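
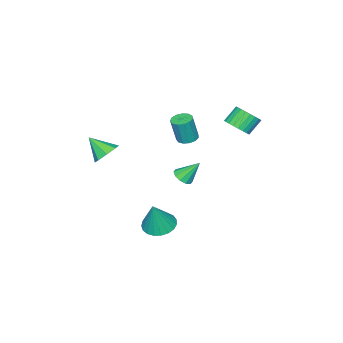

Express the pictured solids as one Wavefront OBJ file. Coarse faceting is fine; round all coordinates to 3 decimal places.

v 1.966 -2.647 0.737
v 2.788 -2.532 0.724
v 2.134 -3.733 1.683
v 2.502 -2.185 1.172
v 1.901 -2.109 1.366
v 1.339 -2.348 1.191
v 1.144 -2.762 0.75
v 1.431 -3.108 0.302
v 2.031 -3.185 0.108
v 2.594 -2.946 0.283
v 0.639 -0.204 -4.49
v 1.492 0.122 -4.819
v 1.301 -0.116 -2.69
v 1.288 0.465 -4.761
v 0.972 0.692 -4.656
v 0.598 0.764 -4.523
v 0.232 0.669 -4.383
v -0.064 0.423 -4.263
v -0.239 0.069 -4.181
v -0.261 -0.333 -4.153
v -0.128 -0.713 -4.184
v 0.138 -1.004 -4.267
v 0.491 -1.157 -4.389
v 0.869 -1.146 -4.528
v 1.208 -0.971 -4.661
v 1.448 -0.664 -4.765
v 1.549 -0.278 -4.82
v -3.081 2.108 2.139
v -2.503 2.012 2.698
v -3.261 2.237 3.52
v -3.839 2.332 2.961
v -2.479 2.321 2.636
v -3.236 2.546 3.458
v -2.546 2.598 2.499
v -3.303 2.823 3.32
v -2.695 2.799 2.306
v -3.452 3.024 3.128
v -2.902 2.896 2.088
v -3.66 3.121 2.91
v -3.137 2.872 1.878
v -3.895 3.097 2.7
v -3.364 2.732 1.708
v -4.121 2.957 2.529
v -3.547 2.497 1.603
v -4.305 2.722 2.425
v -3.659 2.203 1.58
v -4.417 2.428 2.402
v -3.684 1.894 1.642
v -4.441 2.119 2.464
v -3.617 1.617 1.78
v -4.374 1.842 2.601
v -3.468 1.416 1.972
v -4.225 1.641 2.794
v -3.26 1.319 2.19
v -4.018 1.544 3.012
v -3.025 1.343 2.4
v -3.783 1.568 3.222
v -2.799 1.483 2.571
v -3.556 1.708 3.392
v -2.615 1.718 2.675
v -3.373 1.943 3.497
v 3.084 3.293 1.95
v 3.633 3.515 2.047
v 2.616 3.987 3.01
v 3.455 3.746 1.818
v 3.135 3.803 1.639
v 2.796 3.666 1.579
v 2.567 3.386 1.661
v 2.535 3.071 1.854
v 2.713 2.84 2.083
v 3.033 2.783 2.262
v 3.372 2.92 2.322
v 3.601 3.2 2.24
v -0.098 1.129 2.425
v 0.461 0.955 2.294
v 0.758 0.777 3.805
v 0.198 0.951 3.935
v 0.472 1.291 2.332
v 0.769 1.113 3.843
v 0.302 1.576 2.399
v 0.598 1.397 3.909
v 0.004 1.718 2.474
v 0.301 1.54 3.985
v -0.325 1.674 2.533
v -0.029 1.496 4.044
v -0.583 1.456 2.558
v -0.286 1.278 4.069
v -0.687 1.135 2.541
v -0.39 0.957 4.052
v -0.604 0.812 2.486
v -0.307 0.634 3.997
v -0.36 0.589 2.412
v -0.064 0.411 3.923
v -0.034 0.538 2.342
v 0.263 0.36 3.853
v 0.273 0.675 2.298
v 0.569 0.497 3.809
f 2 1 4
f 2 4 3
f 4 1 5
f 4 5 3
f 5 1 6
f 5 6 3
f 6 1 7
f 6 7 3
f 7 1 8
f 7 8 3
f 8 1 9
f 8 9 3
f 9 1 10
f 9 10 3
f 10 1 2
f 10 2 3
f 12 11 14
f 12 14 13
f 14 11 15
f 14 15 13
f 15 11 16
f 15 16 13
f 16 11 17
f 16 17 13
f 17 11 18
f 17 18 13
f 18 11 19
f 18 19 13
f 19 11 20
f 19 20 13
f 20 11 21
f 20 21 13
f 21 11 22
f 21 22 13
f 22 11 23
f 22 23 13
f 23 11 24
f 23 24 13
f 24 11 25
f 24 25 13
f 25 11 26
f 25 26 13
f 26 11 27
f 26 27 13
f 27 11 12
f 27 12 13
f 29 28 32
f 29 32 30
f 30 32 33
f 30 33 31
f 32 28 34
f 32 34 33
f 33 34 35
f 33 35 31
f 34 28 36
f 34 36 35
f 35 36 37
f 35 37 31
f 36 28 38
f 36 38 37
f 37 38 39
f 37 39 31
f 38 28 40
f 38 40 39
f 39 40 41
f 39 41 31
f 40 28 42
f 40 42 41
f 41 42 43
f 41 43 31
f 42 28 44
f 42 44 43
f 43 44 45
f 43 45 31
f 44 28 46
f 44 46 45
f 45 46 47
f 45 47 31
f 46 28 48
f 46 48 47
f 47 48 49
f 47 49 31
f 48 28 50
f 48 50 49
f 49 50 51
f 49 51 31
f 50 28 52
f 50 52 51
f 51 52 53
f 51 53 31
f 52 28 54
f 52 54 53
f 53 54 55
f 53 55 31
f 54 28 56
f 54 56 55
f 55 56 57
f 55 57 31
f 56 28 58
f 56 58 57
f 57 58 59
f 57 59 31
f 58 28 60
f 58 60 59
f 59 60 61
f 59 61 31
f 60 28 29
f 60 29 61
f 61 29 30
f 61 30 31
f 63 62 65
f 63 65 64
f 65 62 66
f 65 66 64
f 66 62 67
f 66 67 64
f 67 62 68
f 67 68 64
f 68 62 69
f 68 69 64
f 69 62 70
f 69 70 64
f 70 62 71
f 70 71 64
f 71 62 72
f 71 72 64
f 72 62 73
f 72 73 64
f 73 62 63
f 73 63 64
f 75 74 78
f 75 78 76
f 76 78 79
f 76 79 77
f 78 74 80
f 78 80 79
f 79 80 81
f 79 81 77
f 80 74 82
f 80 82 81
f 81 82 83
f 81 83 77
f 82 74 84
f 82 84 83
f 83 84 85
f 83 85 77
f 84 74 86
f 84 86 85
f 85 86 87
f 85 87 77
f 86 74 88
f 86 88 87
f 87 88 89
f 87 89 77
f 88 74 90
f 88 90 89
f 89 90 91
f 89 91 77
f 90 74 92
f 90 92 91
f 91 92 93
f 91 93 77
f 92 74 94
f 92 94 93
f 93 94 95
f 93 95 77
f 94 74 96
f 94 96 95
f 95 96 97
f 95 97 77
f 96 74 75
f 96 75 97
f 97 75 76
f 97 76 77



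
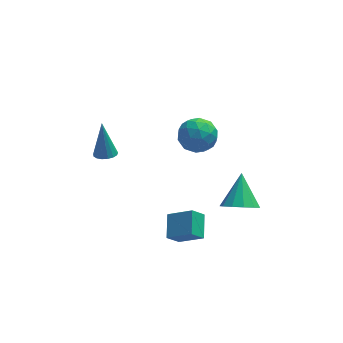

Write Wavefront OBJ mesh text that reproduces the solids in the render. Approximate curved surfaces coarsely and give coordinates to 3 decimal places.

v -0.266 -2.933 -4.192
v -0.087 -1.588 -3.551
v 0.42 -2.645 -4.988
v 0.599 -1.3 -4.348
v 1.001 -3.52 -3.312
v 1.18 -2.175 -2.672
v 1.687 -3.232 -4.109
v 1.866 -1.887 -3.468
v -3.268 -1.239 1.932
v -2.692 -1.514 2.056
v -3.372 -0.561 3.928
v -2.619 -1.226 1.962
v -2.694 -0.942 1.861
v -2.901 -0.725 1.777
v -3.192 -0.626 1.728
v -3.5 -0.668 1.726
v -3.756 -0.84 1.771
v -3.899 -1.104 1.853
v -3.898 -1.399 1.954
v -3.752 -1.657 2.049
v -3.496 -1.819 2.117
v -3.187 -1.848 2.143
v -2.897 -1.738 2.121
v 2.266 2.528 0.555
v 2.811 2.009 -0.351
v 0.949 1.151 0.551
v 1.494 0.632 -0.355
v 2.001 0.647 0.708
v 2.816 1.498 0.71
v 0.944 1.662 -0.51
v 1.759 2.513 -0.508
v 1.995 1.473 -1.009
v 2.648 0.846 -0.256
v 1.112 2.314 0.456
v 1.765 1.687 1.209
v 2.654 2.389 0.102
v 1.106 0.771 0.098
v 1.404 0.78 0.722
v 1.724 0.475 0.19
v 2.657 2.089 0.726
v 2.977 1.784 0.194
v 2.501 0.984 0.816
v 0.783 1.376 0.006
v 1.103 1.071 -0.526
v 2.036 2.685 0.01
v 2.356 2.38 -0.522
v 1.259 2.176 -0.616
v 2.495 1.769 -0.817
v 1.72 0.96 -0.819
v 1.397 1.565 -0.911
v 1.876 2.066 -0.909
v 2.879 1.401 -0.374
v 2.104 0.592 -0.376
v 2.403 0.601 0.248
v 2.881 1.101 0.25
v 2.399 1.086 -0.761
v 1.656 2.568 0.576
v 0.881 1.759 0.574
v 0.879 2.059 -0.05
v 1.357 2.559 -0.048
v 2.04 2.2 1.019
v 1.265 1.391 1.017
v 1.884 1.094 1.109
v 2.363 1.595 1.111
v 1.361 2.074 0.961
v 3.83 -1.569 -3.341
v 4.612 -1.119 -3.97
v 4.09 -0.031 -1.919
v 4.077 -0.864 -4.148
v 3.462 -0.832 -4.07
v 2.965 -1.035 -3.761
v 2.743 -1.407 -3.318
v 2.865 -1.83 -2.882
v 3.295 -2.171 -2.592
v 3.894 -2.32 -2.54
v 4.473 -2.231 -2.742
v 4.848 -1.932 -3.134
v 4.9 -1.517 -3.592
f 2 4 1
f 5 2 1
f 1 4 3
f 3 5 1
f 2 8 4
f 6 2 5
f 6 8 2
f 4 8 3
f 7 5 3
f 3 8 7
f 7 6 5
f 8 6 7
f 10 9 12
f 10 12 11
f 12 9 13
f 12 13 11
f 13 9 14
f 13 14 11
f 14 9 15
f 14 15 11
f 15 9 16
f 15 16 11
f 16 9 17
f 16 17 11
f 17 9 18
f 17 18 11
f 18 9 19
f 18 19 11
f 19 9 20
f 19 20 11
f 20 9 21
f 20 21 11
f 21 9 22
f 21 22 11
f 22 9 23
f 22 23 11
f 23 9 10
f 23 10 11
f 24 61 40
f 61 35 64
f 40 64 29
f 61 64 40
f 24 40 36
f 40 29 41
f 36 41 25
f 40 41 36
f 24 36 45
f 36 25 46
f 45 46 31
f 36 46 45
f 24 45 57
f 45 31 60
f 57 60 34
f 45 60 57
f 24 57 61
f 57 34 65
f 61 65 35
f 57 65 61
f 25 41 52
f 41 29 55
f 52 55 33
f 41 55 52
f 29 64 42
f 64 35 63
f 42 63 28
f 64 63 42
f 35 65 62
f 65 34 58
f 62 58 26
f 65 58 62
f 34 60 59
f 60 31 47
f 59 47 30
f 60 47 59
f 31 46 51
f 46 25 48
f 51 48 32
f 46 48 51
f 27 53 39
f 53 33 54
f 39 54 28
f 53 54 39
f 27 39 37
f 39 28 38
f 37 38 26
f 39 38 37
f 27 37 44
f 37 26 43
f 44 43 30
f 37 43 44
f 27 44 49
f 44 30 50
f 49 50 32
f 44 50 49
f 27 49 53
f 49 32 56
f 53 56 33
f 49 56 53
f 28 54 42
f 54 33 55
f 42 55 29
f 54 55 42
f 26 38 62
f 38 28 63
f 62 63 35
f 38 63 62
f 30 43 59
f 43 26 58
f 59 58 34
f 43 58 59
f 32 50 51
f 50 30 47
f 51 47 31
f 50 47 51
f 33 56 52
f 56 32 48
f 52 48 25
f 56 48 52
f 67 66 69
f 67 69 68
f 69 66 70
f 69 70 68
f 70 66 71
f 70 71 68
f 71 66 72
f 71 72 68
f 72 66 73
f 72 73 68
f 73 66 74
f 73 74 68
f 74 66 75
f 74 75 68
f 75 66 76
f 75 76 68
f 76 66 77
f 76 77 68
f 77 66 78
f 77 78 68
f 78 66 67
f 78 67 68



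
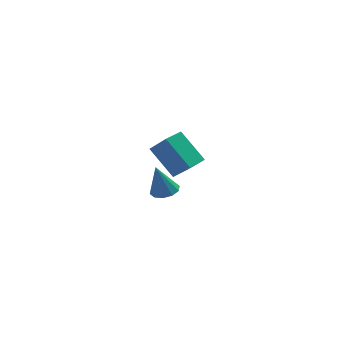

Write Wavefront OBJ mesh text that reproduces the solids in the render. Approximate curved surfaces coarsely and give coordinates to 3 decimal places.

v 1.096 3.677 1.4
v 1.758 3.066 2.322
v 1.665 4.347 1.436
v 2.327 3.736 2.358
v 2.033 2.944 0.242
v 2.695 2.333 1.164
v 2.602 3.614 0.278
v 3.264 3.003 1.2
v 1.811 -1.449 2.19
v 2.351 -1.34 2.337
v 1.489 -1.611 3.49
v 2.176 -1.034 2.332
v 1.862 -0.887 2.272
v 1.528 -0.954 2.181
v 1.303 -1.21 2.093
v 1.272 -1.557 2.042
v 1.447 -1.863 2.047
v 1.761 -2.01 2.107
v 2.095 -1.943 2.198
v 2.32 -1.687 2.286
f 2 4 1
f 5 2 1
f 1 4 3
f 3 5 1
f 2 8 4
f 6 2 5
f 6 8 2
f 4 8 3
f 7 5 3
f 3 8 7
f 7 6 5
f 8 6 7
f 10 9 12
f 10 12 11
f 12 9 13
f 12 13 11
f 13 9 14
f 13 14 11
f 14 9 15
f 14 15 11
f 15 9 16
f 15 16 11
f 16 9 17
f 16 17 11
f 17 9 18
f 17 18 11
f 18 9 19
f 18 19 11
f 19 9 20
f 19 20 11
f 20 9 10
f 20 10 11



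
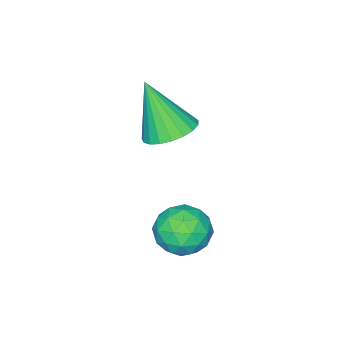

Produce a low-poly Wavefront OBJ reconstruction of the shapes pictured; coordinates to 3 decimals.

v 0.675 1.597 -0.941
v 1.081 1.411 -0.216
v -0.521 1.229 -0.364
v -0.115 1.043 0.361
v -0.183 1.853 0.107
v 0.556 2.081 -0.25
v 0.004 0.559 -0.33
v 0.743 0.787 -0.687
v 0.667 0.77 0.161
v 0.551 1.569 0.432
v 0.009 1.071 -1.012
v -0.107 1.87 -0.741
v 0.983 1.537 -0.629
v -0.423 1.103 0.049
v -0.463 1.58 -0.1
v -0.224 1.47 0.326
v 0.674 1.93 -0.649
v 0.913 1.821 -0.223
v 0.17 2.08 -0.033
v -0.353 0.819 -0.357
v -0.114 0.71 0.069
v 0.784 1.17 -0.906
v 1.023 1.06 -0.48
v 0.39 0.56 -0.547
v 0.979 1.05 0.019
v 0.275 0.834 0.358
v 0.345 0.55 -0.049
v 0.78 0.683 -0.258
v 0.91 1.52 0.178
v 0.207 1.303 0.517
v 0.167 1.78 0.367
v 0.601 1.913 0.158
v 0.667 1.143 0.399
v 0.353 1.337 -1.097
v -0.35 1.12 -0.758
v -0.041 0.727 -0.738
v 0.393 0.86 -0.947
v 0.285 1.806 -0.938
v -0.419 1.59 -0.599
v -0.22 1.957 -0.322
v 0.215 2.09 -0.531
v -0.107 1.497 -0.979
v -2.569 -1.605 0.431
v -1.776 -1.284 0.52
v -2.431 -2.435 2.189
v -1.977 -1.024 0.659
v -2.281 -0.863 0.758
v -2.635 -0.831 0.801
v -2.977 -0.933 0.78
v -3.249 -1.151 0.698
v -3.403 -1.447 0.57
v -3.413 -1.771 0.418
v -3.277 -2.066 0.268
v -3.018 -2.281 0.146
v -2.682 -2.379 0.074
v -2.326 -2.343 0.063
v -2.013 -2.18 0.115
v -1.795 -1.917 0.222
v -1.711 -1.6 0.366
f 1 38 17
f 38 12 41
f 17 41 6
f 38 41 17
f 1 17 13
f 17 6 18
f 13 18 2
f 17 18 13
f 1 13 22
f 13 2 23
f 22 23 8
f 13 23 22
f 1 22 34
f 22 8 37
f 34 37 11
f 22 37 34
f 1 34 38
f 34 11 42
f 38 42 12
f 34 42 38
f 2 18 29
f 18 6 32
f 29 32 10
f 18 32 29
f 6 41 19
f 41 12 40
f 19 40 5
f 41 40 19
f 12 42 39
f 42 11 35
f 39 35 3
f 42 35 39
f 11 37 36
f 37 8 24
f 36 24 7
f 37 24 36
f 8 23 28
f 23 2 25
f 28 25 9
f 23 25 28
f 4 30 16
f 30 10 31
f 16 31 5
f 30 31 16
f 4 16 14
f 16 5 15
f 14 15 3
f 16 15 14
f 4 14 21
f 14 3 20
f 21 20 7
f 14 20 21
f 4 21 26
f 21 7 27
f 26 27 9
f 21 27 26
f 4 26 30
f 26 9 33
f 30 33 10
f 26 33 30
f 5 31 19
f 31 10 32
f 19 32 6
f 31 32 19
f 3 15 39
f 15 5 40
f 39 40 12
f 15 40 39
f 7 20 36
f 20 3 35
f 36 35 11
f 20 35 36
f 9 27 28
f 27 7 24
f 28 24 8
f 27 24 28
f 10 33 29
f 33 9 25
f 29 25 2
f 33 25 29
f 44 43 46
f 44 46 45
f 46 43 47
f 46 47 45
f 47 43 48
f 47 48 45
f 48 43 49
f 48 49 45
f 49 43 50
f 49 50 45
f 50 43 51
f 50 51 45
f 51 43 52
f 51 52 45
f 52 43 53
f 52 53 45
f 53 43 54
f 53 54 45
f 54 43 55
f 54 55 45
f 55 43 56
f 55 56 45
f 56 43 57
f 56 57 45
f 57 43 58
f 57 58 45
f 58 43 59
f 58 59 45
f 59 43 44
f 59 44 45



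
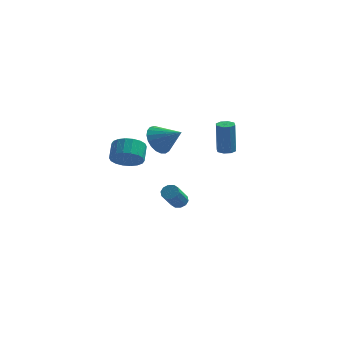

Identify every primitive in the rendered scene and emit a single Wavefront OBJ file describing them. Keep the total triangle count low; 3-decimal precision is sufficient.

v -2.02 -4.131 2.629
v -1.334 -4.5 3.173
v -1.374 -3.597 3.835
v -2.06 -3.229 3.291
v -1.117 -4.279 2.885
v -1.157 -3.376 3.547
v -1.079 -4.029 2.546
v -1.119 -3.126 3.208
v -1.228 -3.799 2.224
v -1.267 -2.897 2.886
v -1.533 -3.635 1.982
v -1.573 -2.733 2.643
v -1.935 -3.57 1.868
v -1.974 -2.667 2.529
v -2.353 -3.615 1.905
v -2.393 -2.712 2.566
v -2.706 -3.763 2.085
v -2.746 -2.86 2.747
v -2.923 -3.984 2.373
v -2.963 -3.081 3.035
v -2.961 -4.234 2.712
v -3.001 -3.331 3.374
v -2.813 -4.463 3.034
v -2.852 -3.561 3.696
v -2.507 -4.627 3.277
v -2.547 -3.725 3.938
v -2.106 -4.693 3.391
v -2.145 -3.79 4.052
v -1.687 -4.648 3.354
v -1.727 -3.745 4.015
v 2.423 3.055 0.301
v 2.765 2.599 0.318
v 2.698 2.629 2.397
v 2.357 3.085 2.379
v 2.987 2.974 0.32
v 2.92 3.004 2.399
v 2.879 3.397 0.31
v 2.813 3.427 2.389
v 2.504 3.619 0.295
v 2.437 3.649 2.374
v 2.082 3.511 0.283
v 2.015 3.541 2.362
v 1.86 3.136 0.281
v 1.793 3.166 2.36
v 1.967 2.713 0.291
v 1.901 2.743 2.37
v 2.343 2.491 0.306
v 2.276 2.521 2.385
v -0.052 1.451 -3.211
v 0.382 1.127 -3.354
v 0.005 0.084 -2.132
v -0.428 0.409 -1.989
v 0.493 1.358 -3.123
v 0.117 0.315 -1.901
v 0.397 1.625 -2.924
v 0.02 0.582 -1.702
v 0.129 1.826 -2.836
v -0.247 0.783 -1.614
v -0.208 1.883 -2.89
v -0.584 0.841 -1.669
v -0.485 1.776 -3.068
v -0.862 0.733 -1.846
v -0.597 1.545 -3.299
v -0.973 0.502 -2.077
v -0.5 1.278 -3.498
v -0.877 0.235 -2.276
v -0.233 1.077 -3.586
v -0.609 0.034 -2.364
v 0.104 1.019 -3.531
v -0.272 -0.023 -2.31
v -1.598 3.648 0.588
v -1.002 3.697 -0.311
v -0.202 3.212 1.492
v -0.971 4.117 -0.155
v -1.049 4.456 0.129
v -1.222 4.656 0.492
v -1.46 4.681 0.872
v -1.722 4.527 1.203
v -1.962 4.222 1.428
v -2.14 3.817 1.507
v -2.224 3.383 1.427
v -2.2 2.995 1.203
v -2.072 2.72 0.872
v -1.862 2.605 0.492
v -1.606 2.671 0.128
v -1.349 2.905 -0.155
v -1.135 3.269 -0.311
f 2 1 5
f 2 5 3
f 3 5 6
f 3 6 4
f 5 1 7
f 5 7 6
f 6 7 8
f 6 8 4
f 7 1 9
f 7 9 8
f 8 9 10
f 8 10 4
f 9 1 11
f 9 11 10
f 10 11 12
f 10 12 4
f 11 1 13
f 11 13 12
f 12 13 14
f 12 14 4
f 13 1 15
f 13 15 14
f 14 15 16
f 14 16 4
f 15 1 17
f 15 17 16
f 16 17 18
f 16 18 4
f 17 1 19
f 17 19 18
f 18 19 20
f 18 20 4
f 19 1 21
f 19 21 20
f 20 21 22
f 20 22 4
f 21 1 23
f 21 23 22
f 22 23 24
f 22 24 4
f 23 1 25
f 23 25 24
f 24 25 26
f 24 26 4
f 25 1 27
f 25 27 26
f 26 27 28
f 26 28 4
f 27 1 29
f 27 29 28
f 28 29 30
f 28 30 4
f 29 1 2
f 29 2 30
f 30 2 3
f 30 3 4
f 32 31 35
f 32 35 33
f 33 35 36
f 33 36 34
f 35 31 37
f 35 37 36
f 36 37 38
f 36 38 34
f 37 31 39
f 37 39 38
f 38 39 40
f 38 40 34
f 39 31 41
f 39 41 40
f 40 41 42
f 40 42 34
f 41 31 43
f 41 43 42
f 42 43 44
f 42 44 34
f 43 31 45
f 43 45 44
f 44 45 46
f 44 46 34
f 45 31 47
f 45 47 46
f 46 47 48
f 46 48 34
f 47 31 32
f 47 32 48
f 48 32 33
f 48 33 34
f 50 49 53
f 50 53 51
f 51 53 54
f 51 54 52
f 53 49 55
f 53 55 54
f 54 55 56
f 54 56 52
f 55 49 57
f 55 57 56
f 56 57 58
f 56 58 52
f 57 49 59
f 57 59 58
f 58 59 60
f 58 60 52
f 59 49 61
f 59 61 60
f 60 61 62
f 60 62 52
f 61 49 63
f 61 63 62
f 62 63 64
f 62 64 52
f 63 49 65
f 63 65 64
f 64 65 66
f 64 66 52
f 65 49 67
f 65 67 66
f 66 67 68
f 66 68 52
f 67 49 69
f 67 69 68
f 68 69 70
f 68 70 52
f 69 49 50
f 69 50 70
f 70 50 51
f 70 51 52
f 72 71 74
f 72 74 73
f 74 71 75
f 74 75 73
f 75 71 76
f 75 76 73
f 76 71 77
f 76 77 73
f 77 71 78
f 77 78 73
f 78 71 79
f 78 79 73
f 79 71 80
f 79 80 73
f 80 71 81
f 80 81 73
f 81 71 82
f 81 82 73
f 82 71 83
f 82 83 73
f 83 71 84
f 83 84 73
f 84 71 85
f 84 85 73
f 85 71 86
f 85 86 73
f 86 71 87
f 86 87 73
f 87 71 72
f 87 72 73



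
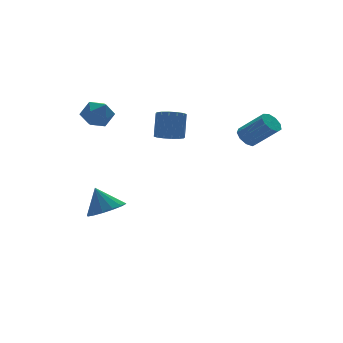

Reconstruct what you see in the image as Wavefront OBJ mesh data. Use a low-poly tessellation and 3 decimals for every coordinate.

v 0.612 1.301 0.758
v 1.142 0.892 0.769
v 1.518 1.409 1.912
v 0.988 1.819 1.902
v 1.252 1.176 0.604
v 1.628 1.694 1.747
v 1.19 1.494 0.481
v 1.567 2.012 1.624
v 0.973 1.761 0.431
v 1.35 2.278 1.575
v 0.66 1.904 0.47
v 1.037 2.421 1.613
v 0.334 1.886 0.586
v 0.71 2.403 1.729
v 0.082 1.711 0.748
v 0.458 2.228 1.891
v -0.028 1.426 0.913
v 0.348 1.944 2.056
v 0.033 1.108 1.036
v 0.41 1.626 2.179
v 0.25 0.842 1.085
v 0.627 1.359 2.229
v 0.563 0.699 1.047
v 0.94 1.216 2.19
v 0.89 0.717 0.931
v 1.266 1.234 2.074
v -2.153 1.842 -3.222
v -1.259 1.833 -3.008
v -2.427 2.378 -2.058
v -1.331 2.254 -3.218
v -1.623 2.565 -3.43
v -2.058 2.682 -3.586
v -2.518 2.574 -3.644
v -2.88 2.27 -3.589
v -3.048 1.851 -3.436
v -2.976 1.43 -3.225
v -2.683 1.12 -3.014
v -2.249 1.003 -2.858
v -1.789 1.111 -2.8
v -1.426 1.415 -2.854
v 1.959 -2.833 1.882
v 2.457 -2.714 1.653
v 3.118 -3.569 2.65
v 2.621 -3.687 2.878
v 2.374 -2.459 1.927
v 3.035 -3.314 2.924
v 2.097 -2.379 2.179
v 2.759 -3.233 3.176
v 1.756 -2.511 2.292
v 2.417 -3.366 3.289
v 1.51 -2.794 2.213
v 2.171 -3.648 3.21
v 1.474 -3.095 1.979
v 2.135 -3.949 2.976
v 1.665 -3.273 1.699
v 2.327 -4.128 2.696
v 1.994 -3.245 1.505
v 2.655 -4.1 2.501
v 2.307 -3.025 1.487
v 2.968 -3.879 2.483
v -3.034 1.675 2.093
v -2.292 1.727 2.323
v -3.288 0.933 3.077
v -2.546 0.985 3.307
v -3.012 1.607 3.349
v -2.854 2.066 2.741
v -2.726 0.594 2.659
v -2.568 1.053 2.051
v -2.102 1.059 2.673
v -2.279 1.685 3.1
v -3.301 0.975 2.3
v -3.478 1.601 2.727
f 2 1 5
f 2 5 3
f 3 5 6
f 3 6 4
f 5 1 7
f 5 7 6
f 6 7 8
f 6 8 4
f 7 1 9
f 7 9 8
f 8 9 10
f 8 10 4
f 9 1 11
f 9 11 10
f 10 11 12
f 10 12 4
f 11 1 13
f 11 13 12
f 12 13 14
f 12 14 4
f 13 1 15
f 13 15 14
f 14 15 16
f 14 16 4
f 15 1 17
f 15 17 16
f 16 17 18
f 16 18 4
f 17 1 19
f 17 19 18
f 18 19 20
f 18 20 4
f 19 1 21
f 19 21 20
f 20 21 22
f 20 22 4
f 21 1 23
f 21 23 22
f 22 23 24
f 22 24 4
f 23 1 25
f 23 25 24
f 24 25 26
f 24 26 4
f 25 1 2
f 25 2 26
f 26 2 3
f 26 3 4
f 28 27 30
f 28 30 29
f 30 27 31
f 30 31 29
f 31 27 32
f 31 32 29
f 32 27 33
f 32 33 29
f 33 27 34
f 33 34 29
f 34 27 35
f 34 35 29
f 35 27 36
f 35 36 29
f 36 27 37
f 36 37 29
f 37 27 38
f 37 38 29
f 38 27 39
f 38 39 29
f 39 27 40
f 39 40 29
f 40 27 28
f 40 28 29
f 42 41 45
f 42 45 43
f 43 45 46
f 43 46 44
f 45 41 47
f 45 47 46
f 46 47 48
f 46 48 44
f 47 41 49
f 47 49 48
f 48 49 50
f 48 50 44
f 49 41 51
f 49 51 50
f 50 51 52
f 50 52 44
f 51 41 53
f 51 53 52
f 52 53 54
f 52 54 44
f 53 41 55
f 53 55 54
f 54 55 56
f 54 56 44
f 55 41 57
f 55 57 56
f 56 57 58
f 56 58 44
f 57 41 59
f 57 59 58
f 58 59 60
f 58 60 44
f 59 41 42
f 59 42 60
f 60 42 43
f 60 43 44
f 61 72 66
f 61 66 62
f 61 62 68
f 61 68 71
f 61 71 72
f 62 66 70
f 66 72 65
f 72 71 63
f 71 68 67
f 68 62 69
f 64 70 65
f 64 65 63
f 64 63 67
f 64 67 69
f 64 69 70
f 65 70 66
f 63 65 72
f 67 63 71
f 69 67 68
f 70 69 62



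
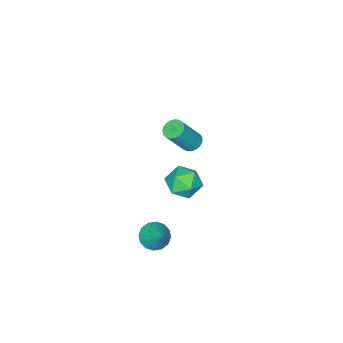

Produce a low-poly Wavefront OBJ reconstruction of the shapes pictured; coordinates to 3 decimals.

v 1.803 2.648 2.88
v 2.231 2.021 2.518
v 0.649 1.939 2.742
v 1.077 1.312 2.38
v 1.185 1.478 3.198
v 1.898 1.916 3.283
v 0.982 2.044 1.977
v 1.695 2.482 2.062
v 1.724 1.648 1.96
v 1.849 1.298 2.714
v 1.031 2.662 2.546
v 1.156 2.312 3.3
v -3.237 -1.599 -0.434
v -2.873 -1.254 -0.607
v -1.959 -1.517 0.802
v -2.323 -1.861 0.974
v -3.01 -1.124 -0.493
v -2.095 -1.386 0.915
v -3.186 -1.075 -0.37
v -2.271 -1.338 1.039
v -3.371 -1.117 -0.258
v -2.456 -1.38 1.151
v -3.533 -1.243 -0.176
v -2.618 -1.505 1.233
v -3.644 -1.43 -0.139
v -2.729 -1.692 1.27
v -3.684 -1.646 -0.153
v -2.769 -1.908 1.256
v -3.647 -1.854 -0.216
v -2.732 -2.116 1.193
v -3.54 -2.018 -0.316
v -2.625 -2.28 1.093
v -3.38 -2.109 -0.437
v -2.465 -2.372 0.972
v -3.195 -2.113 -0.557
v -2.28 -2.375 0.851
v -3.018 -2.027 -0.657
v -2.103 -2.289 0.752
v -2.879 -1.867 -0.717
v -1.964 -2.13 0.691
v -2.801 -1.661 -0.729
v -1.887 -1.924 0.679
v -2.8 -1.444 -0.69
v -1.885 -1.707 0.719
v 2.662 1.484 -0.449
v 3.293 1.244 -0.535
v 3.118 2.336 0.509
v 3.266 1.512 -0.761
v 3.078 1.773 -0.903
v 2.779 1.957 -0.924
v 2.448 2.014 -0.818
v 2.175 1.929 -0.613
v 2.032 1.725 -0.364
v 2.059 1.457 -0.138
v 2.247 1.196 0.005
v 2.546 1.012 0.026
v 2.877 0.955 -0.081
v 3.15 1.04 -0.286
f 1 12 6
f 1 6 2
f 1 2 8
f 1 8 11
f 1 11 12
f 2 6 10
f 6 12 5
f 12 11 3
f 11 8 7
f 8 2 9
f 4 10 5
f 4 5 3
f 4 3 7
f 4 7 9
f 4 9 10
f 5 10 6
f 3 5 12
f 7 3 11
f 9 7 8
f 10 9 2
f 14 13 17
f 14 17 15
f 15 17 18
f 15 18 16
f 17 13 19
f 17 19 18
f 18 19 20
f 18 20 16
f 19 13 21
f 19 21 20
f 20 21 22
f 20 22 16
f 21 13 23
f 21 23 22
f 22 23 24
f 22 24 16
f 23 13 25
f 23 25 24
f 24 25 26
f 24 26 16
f 25 13 27
f 25 27 26
f 26 27 28
f 26 28 16
f 27 13 29
f 27 29 28
f 28 29 30
f 28 30 16
f 29 13 31
f 29 31 30
f 30 31 32
f 30 32 16
f 31 13 33
f 31 33 32
f 32 33 34
f 32 34 16
f 33 13 35
f 33 35 34
f 34 35 36
f 34 36 16
f 35 13 37
f 35 37 36
f 36 37 38
f 36 38 16
f 37 13 39
f 37 39 38
f 38 39 40
f 38 40 16
f 39 13 41
f 39 41 40
f 40 41 42
f 40 42 16
f 41 13 43
f 41 43 42
f 42 43 44
f 42 44 16
f 43 13 14
f 43 14 44
f 44 14 15
f 44 15 16
f 46 45 48
f 46 48 47
f 48 45 49
f 48 49 47
f 49 45 50
f 49 50 47
f 50 45 51
f 50 51 47
f 51 45 52
f 51 52 47
f 52 45 53
f 52 53 47
f 53 45 54
f 53 54 47
f 54 45 55
f 54 55 47
f 55 45 56
f 55 56 47
f 56 45 57
f 56 57 47
f 57 45 58
f 57 58 47
f 58 45 46
f 58 46 47



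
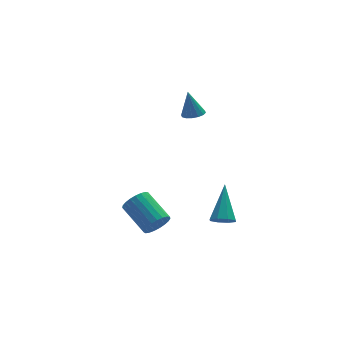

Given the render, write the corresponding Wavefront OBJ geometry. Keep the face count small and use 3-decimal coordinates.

v 0.929 0.967 3.026
v 1.451 0.721 3.151
v 0.771 1.313 4.374
v 1.515 1.012 3.084
v 1.422 1.291 3.001
v 1.197 1.483 2.925
v 0.901 1.537 2.877
v 0.612 1.438 2.868
v 0.408 1.213 2.902
v 0.344 0.922 2.969
v 0.437 0.643 3.051
v 0.662 0.451 3.127
v 0.958 0.397 3.176
v 1.247 0.496 3.185
v 1.425 -1.697 -2.879
v 2.05 -1.793 -3.069
v 2.075 -0.263 -1.461
v 1.821 -1.428 -3.333
v 1.36 -1.221 -3.332
v 0.937 -1.293 -3.065
v 0.8 -1.602 -2.689
v 1.029 -1.967 -2.425
v 1.49 -2.174 -2.427
v 1.913 -2.102 -2.694
v -1.641 -1.139 -2.765
v -1.37 -0.747 -3.344
v -1.907 0.791 -2.554
v -2.179 0.399 -1.975
v -1.663 -0.803 -3.435
v -2.2 0.735 -2.646
v -1.952 -0.916 -3.41
v -2.489 0.621 -2.621
v -2.188 -1.069 -3.273
v -2.725 0.469 -2.484
v -2.329 -1.233 -3.049
v -2.866 0.305 -2.26
v -2.351 -1.381 -2.775
v -2.888 0.157 -1.986
v -2.251 -1.487 -2.5
v -2.788 0.05 -1.711
v -2.045 -1.533 -2.27
v -2.582 0.005 -1.481
v -1.769 -1.511 -2.126
v -2.306 0.027 -1.337
v -1.471 -1.425 -2.092
v -2.009 0.113 -1.303
v -1.203 -1.289 -2.175
v -1.74 0.249 -1.386
v -1.011 -1.127 -2.359
v -1.548 0.411 -1.57
v -0.927 -0.967 -2.614
v -1.464 0.571 -1.824
v -0.967 -0.837 -2.894
v -1.504 0.701 -2.105
v -1.124 -0.759 -3.152
v -1.661 0.779 -2.363
f 2 1 4
f 2 4 3
f 4 1 5
f 4 5 3
f 5 1 6
f 5 6 3
f 6 1 7
f 6 7 3
f 7 1 8
f 7 8 3
f 8 1 9
f 8 9 3
f 9 1 10
f 9 10 3
f 10 1 11
f 10 11 3
f 11 1 12
f 11 12 3
f 12 1 13
f 12 13 3
f 13 1 14
f 13 14 3
f 14 1 2
f 14 2 3
f 16 15 18
f 16 18 17
f 18 15 19
f 18 19 17
f 19 15 20
f 19 20 17
f 20 15 21
f 20 21 17
f 21 15 22
f 21 22 17
f 22 15 23
f 22 23 17
f 23 15 24
f 23 24 17
f 24 15 16
f 24 16 17
f 26 25 29
f 26 29 27
f 27 29 30
f 27 30 28
f 29 25 31
f 29 31 30
f 30 31 32
f 30 32 28
f 31 25 33
f 31 33 32
f 32 33 34
f 32 34 28
f 33 25 35
f 33 35 34
f 34 35 36
f 34 36 28
f 35 25 37
f 35 37 36
f 36 37 38
f 36 38 28
f 37 25 39
f 37 39 38
f 38 39 40
f 38 40 28
f 39 25 41
f 39 41 40
f 40 41 42
f 40 42 28
f 41 25 43
f 41 43 42
f 42 43 44
f 42 44 28
f 43 25 45
f 43 45 44
f 44 45 46
f 44 46 28
f 45 25 47
f 45 47 46
f 46 47 48
f 46 48 28
f 47 25 49
f 47 49 48
f 48 49 50
f 48 50 28
f 49 25 51
f 49 51 50
f 50 51 52
f 50 52 28
f 51 25 53
f 51 53 52
f 52 53 54
f 52 54 28
f 53 25 55
f 53 55 54
f 54 55 56
f 54 56 28
f 55 25 26
f 55 26 56
f 56 26 27
f 56 27 28



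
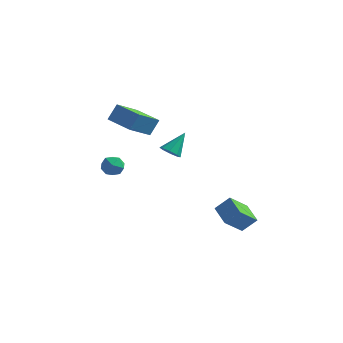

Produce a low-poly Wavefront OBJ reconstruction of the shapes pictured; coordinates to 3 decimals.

v -2.949 1.773 2.863
v -3.461 0.263 3.84
v -2.636 2.325 3.881
v -3.149 0.815 4.858
v -1.171 1.065 2.702
v -1.684 -0.445 3.679
v -0.859 1.617 3.72
v -1.371 0.107 4.697
v 0.256 0.728 1.762
v 0.884 0.79 1.482
v 0.684 1.812 2.958
v 0.54 1.14 1.287
v 0.03 1.249 1.37
v -0.347 1.053 1.683
v -0.371 0.666 2.042
v -0.028 0.316 2.237
v 0.482 0.207 2.153
v 0.86 0.403 1.841
v 2.256 2.5 -3.195
v 3.013 2.937 -2.344
v 2.836 3.683 -4.317
v 3.593 4.12 -3.466
v 3.327 1.54 -3.654
v 4.084 1.977 -2.803
v 3.907 2.723 -4.776
v 4.664 3.16 -3.925
v -3.309 1.389 -1.097
v -2.915 1.125 -0.428
v -4.465 1.295 -0.452
v -4.071 1.031 0.217
v -3.982 1.807 -0.032
v -3.267 1.865 -0.43
v -4.113 0.555 -0.45
v -3.398 0.613 -0.848
v -3.411 0.609 -0.028
v -3.331 1.384 0.23
v -4.049 1.036 -1.11
v -3.969 1.811 -0.852
f 2 4 1
f 5 2 1
f 1 4 3
f 3 5 1
f 2 8 4
f 6 2 5
f 6 8 2
f 4 8 3
f 7 5 3
f 3 8 7
f 7 6 5
f 8 6 7
f 10 9 12
f 10 12 11
f 12 9 13
f 12 13 11
f 13 9 14
f 13 14 11
f 14 9 15
f 14 15 11
f 15 9 16
f 15 16 11
f 16 9 17
f 16 17 11
f 17 9 18
f 17 18 11
f 18 9 10
f 18 10 11
f 20 22 19
f 23 20 19
f 19 22 21
f 21 23 19
f 20 26 22
f 24 20 23
f 24 26 20
f 22 26 21
f 25 23 21
f 21 26 25
f 25 24 23
f 26 24 25
f 27 38 32
f 27 32 28
f 27 28 34
f 27 34 37
f 27 37 38
f 28 32 36
f 32 38 31
f 38 37 29
f 37 34 33
f 34 28 35
f 30 36 31
f 30 31 29
f 30 29 33
f 30 33 35
f 30 35 36
f 31 36 32
f 29 31 38
f 33 29 37
f 35 33 34
f 36 35 28



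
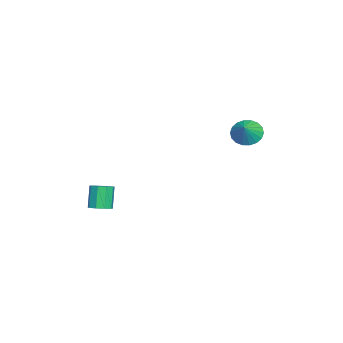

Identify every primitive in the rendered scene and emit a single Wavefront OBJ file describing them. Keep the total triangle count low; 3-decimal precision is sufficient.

v -0.764 4.022 1.777
v -0.132 4.282 1.061
v 0.244 3.958 2.643
v -0.253 4.67 1.23
v -0.476 4.93 1.508
v -0.755 5.01 1.839
v -1.037 4.894 2.158
v -1.264 4.605 2.401
v -1.392 4.201 2.521
v -1.396 3.761 2.493
v -1.274 3.373 2.324
v -1.052 3.113 2.046
v -0.772 3.033 1.715
v -0.491 3.149 1.396
v -0.264 3.438 1.153
v -0.136 3.842 1.033
v 3.16 -3.952 -3.134
v 3.726 -3.579 -2.864
v 3.047 -3.596 -1.416
v 2.48 -3.968 -1.686
v 3.375 -3.263 -3.025
v 2.696 -3.28 -1.576
v 2.923 -3.269 -3.237
v 2.244 -3.285 -1.788
v 2.582 -3.594 -3.401
v 1.903 -3.611 -1.952
v 2.511 -4.087 -3.44
v 1.832 -4.104 -1.991
v 2.743 -4.516 -3.336
v 2.064 -4.533 -1.887
v 3.17 -4.681 -3.138
v 2.491 -4.698 -1.689
v 3.593 -4.505 -2.938
v 2.914 -4.522 -1.489
v 3.812 -4.07 -2.83
v 3.133 -4.087 -1.381
f 2 1 4
f 2 4 3
f 4 1 5
f 4 5 3
f 5 1 6
f 5 6 3
f 6 1 7
f 6 7 3
f 7 1 8
f 7 8 3
f 8 1 9
f 8 9 3
f 9 1 10
f 9 10 3
f 10 1 11
f 10 11 3
f 11 1 12
f 11 12 3
f 12 1 13
f 12 13 3
f 13 1 14
f 13 14 3
f 14 1 15
f 14 15 3
f 15 1 16
f 15 16 3
f 16 1 2
f 16 2 3
f 18 17 21
f 18 21 19
f 19 21 22
f 19 22 20
f 21 17 23
f 21 23 22
f 22 23 24
f 22 24 20
f 23 17 25
f 23 25 24
f 24 25 26
f 24 26 20
f 25 17 27
f 25 27 26
f 26 27 28
f 26 28 20
f 27 17 29
f 27 29 28
f 28 29 30
f 28 30 20
f 29 17 31
f 29 31 30
f 30 31 32
f 30 32 20
f 31 17 33
f 31 33 32
f 32 33 34
f 32 34 20
f 33 17 35
f 33 35 34
f 34 35 36
f 34 36 20
f 35 17 18
f 35 18 36
f 36 18 19
f 36 19 20



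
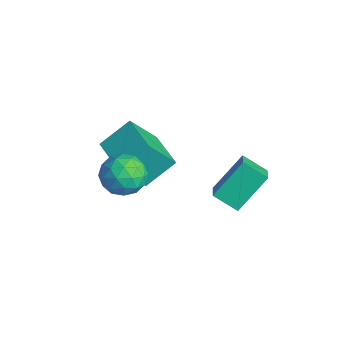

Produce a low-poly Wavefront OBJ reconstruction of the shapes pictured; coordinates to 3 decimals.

v -3.381 -3.34 -2.086
v -3.401 -1.907 -1.013
v -3.399 -2.081 -3.767
v -3.419 -0.649 -2.694
v -1.341 -3.311 -2.086
v -1.361 -1.879 -1.013
v -1.359 -2.053 -3.767
v -1.379 -0.62 -2.694
v -1.29 -3.152 -1.529
v -0.479 -2.88 -2.21
v -0.161 -4.12 -0.57
v 0.65 -3.848 -1.251
v 0.211 -3.092 -0.594
v -0.486 -2.494 -1.187
v -0.154 -4.506 -1.593
v -0.851 -3.908 -2.186
v 0.224 -3.717 -2.249
v 0.449 -2.843 -1.632
v -1.089 -4.157 -1.148
v -0.864 -3.283 -0.531
v -0.983 -2.931 -1.954
v 0.343 -4.069 -0.826
v 0.085 -3.625 -0.44
v 0.562 -3.465 -0.841
v -0.988 -2.704 -1.352
v -0.511 -2.544 -1.753
v -0.106 -2.669 -0.803
v -0.129 -4.456 -1.027
v 0.348 -4.296 -1.428
v -1.202 -3.535 -1.939
v -0.725 -3.375 -2.34
v -0.534 -4.331 -1.977
v -0.093 -3.263 -2.377
v 0.57 -3.832 -1.813
v 0.098 -4.219 -2.015
v -0.312 -3.867 -2.363
v 0.039 -2.75 -2.014
v 0.702 -3.319 -1.451
v 0.444 -2.874 -1.065
v 0.034 -2.522 -1.413
v 0.452 -3.242 -2.037
v -1.342 -3.681 -1.329
v -0.679 -4.25 -0.766
v -0.674 -4.478 -1.367
v -1.084 -4.126 -1.715
v -1.21 -3.168 -0.967
v -0.547 -3.737 -0.403
v -0.328 -3.133 -0.417
v -0.738 -2.781 -0.765
v -1.092 -3.758 -0.743
v 1.314 -0.137 -2.733
v 1.106 1.338 -1.225
v 0.307 0.341 -3.34
v 0.098 1.817 -1.832
v 2.102 0.663 -3.408
v 1.893 2.139 -1.9
v 1.094 1.142 -4.015
v 0.886 2.617 -2.507
f 2 4 1
f 5 2 1
f 1 4 3
f 3 5 1
f 2 8 4
f 6 2 5
f 6 8 2
f 4 8 3
f 7 5 3
f 3 8 7
f 7 6 5
f 8 6 7
f 9 46 25
f 46 20 49
f 25 49 14
f 46 49 25
f 9 25 21
f 25 14 26
f 21 26 10
f 25 26 21
f 9 21 30
f 21 10 31
f 30 31 16
f 21 31 30
f 9 30 42
f 30 16 45
f 42 45 19
f 30 45 42
f 9 42 46
f 42 19 50
f 46 50 20
f 42 50 46
f 10 26 37
f 26 14 40
f 37 40 18
f 26 40 37
f 14 49 27
f 49 20 48
f 27 48 13
f 49 48 27
f 20 50 47
f 50 19 43
f 47 43 11
f 50 43 47
f 19 45 44
f 45 16 32
f 44 32 15
f 45 32 44
f 16 31 36
f 31 10 33
f 36 33 17
f 31 33 36
f 12 38 24
f 38 18 39
f 24 39 13
f 38 39 24
f 12 24 22
f 24 13 23
f 22 23 11
f 24 23 22
f 12 22 29
f 22 11 28
f 29 28 15
f 22 28 29
f 12 29 34
f 29 15 35
f 34 35 17
f 29 35 34
f 12 34 38
f 34 17 41
f 38 41 18
f 34 41 38
f 13 39 27
f 39 18 40
f 27 40 14
f 39 40 27
f 11 23 47
f 23 13 48
f 47 48 20
f 23 48 47
f 15 28 44
f 28 11 43
f 44 43 19
f 28 43 44
f 17 35 36
f 35 15 32
f 36 32 16
f 35 32 36
f 18 41 37
f 41 17 33
f 37 33 10
f 41 33 37
f 52 54 51
f 55 52 51
f 51 54 53
f 53 55 51
f 52 58 54
f 56 52 55
f 56 58 52
f 54 58 53
f 57 55 53
f 53 58 57
f 57 56 55
f 58 56 57



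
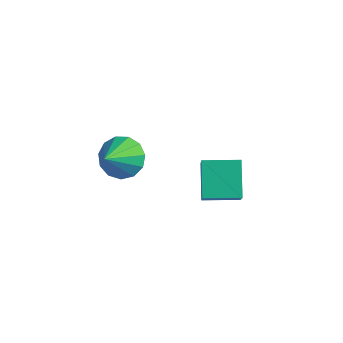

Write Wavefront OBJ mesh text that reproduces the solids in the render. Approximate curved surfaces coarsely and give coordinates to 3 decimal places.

v 3.641 -3.563 -0.738
v 2.726 -2.51 0.399
v 2.78 -2.555 -2.366
v 1.865 -1.501 -1.229
v 4.875 -2.499 -0.731
v 3.96 -1.445 0.406
v 4.014 -1.49 -2.359
v 3.099 -0.437 -1.222
v -1.085 -3.161 -1.492
v -0.618 -3.744 -2.258
v -0.735 -4.619 -0.168
v -0.181 -3.412 -2.007
v -0.031 -3.001 -1.593
v -0.216 -2.64 -1.146
v -0.676 -2.444 -0.81
v -1.266 -2.476 -0.689
v -1.798 -2.726 -0.824
v -2.104 -3.113 -1.17
v -2.086 -3.516 -1.619
v -1.75 -3.806 -2.027
v -1.203 -3.891 -2.265
f 2 4 1
f 5 2 1
f 1 4 3
f 3 5 1
f 2 8 4
f 6 2 5
f 6 8 2
f 4 8 3
f 7 5 3
f 3 8 7
f 7 6 5
f 8 6 7
f 10 9 12
f 10 12 11
f 12 9 13
f 12 13 11
f 13 9 14
f 13 14 11
f 14 9 15
f 14 15 11
f 15 9 16
f 15 16 11
f 16 9 17
f 16 17 11
f 17 9 18
f 17 18 11
f 18 9 19
f 18 19 11
f 19 9 20
f 19 20 11
f 20 9 21
f 20 21 11
f 21 9 10
f 21 10 11



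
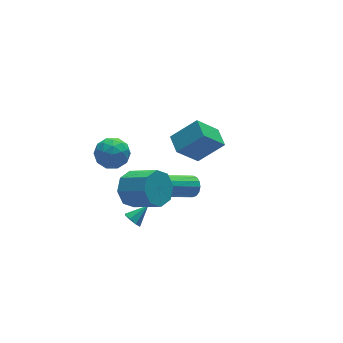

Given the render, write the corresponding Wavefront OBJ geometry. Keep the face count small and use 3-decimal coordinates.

v -2.824 2.988 -0.915
v -2.3 2.845 -0.089
v -3.84 1.835 -0.471
v -3.316 1.692 0.355
v -3.834 2.526 0.236
v -3.206 3.238 -0.039
v -2.934 1.442 -0.521
v -2.306 2.154 -0.796
v -2.369 1.889 0.155
v -2.925 2.559 0.622
v -3.215 2.121 -1.182
v -3.771 2.791 -0.715
v -2.473 3.017 -0.541
v -3.667 1.663 -0.019
v -3.971 2.153 -0.089
v -3.664 2.068 0.396
v -3.005 3.249 -0.511
v -2.697 3.165 -0.026
v -3.599 2.977 0.165
v -3.443 1.515 -0.534
v -3.135 1.431 -0.049
v -2.476 2.612 -0.956
v -2.169 2.527 -0.471
v -2.541 1.703 -0.725
v -2.206 2.372 0.088
v -2.803 1.694 0.349
v -2.578 1.547 -0.167
v -2.209 1.966 -0.328
v -2.532 2.766 0.363
v -3.129 2.088 0.624
v -3.433 2.578 0.554
v -3.064 2.997 0.392
v -2.573 2.204 0.506
v -3.011 2.592 -1.184
v -3.608 1.914 -0.923
v -3.076 1.683 -0.952
v -2.707 2.102 -1.114
v -3.337 2.986 -0.909
v -3.934 2.308 -0.648
v -3.931 2.714 -0.232
v -3.562 3.133 -0.393
v -3.567 2.476 -1.066
v 1.059 3.334 -3.136
v 2.452 2.939 -1.92
v 1.246 4.498 -2.971
v 2.638 4.103 -1.756
v 2.342 3.337 -4.604
v 3.734 2.942 -3.389
v 2.528 4.501 -4.44
v 3.921 4.106 -3.224
v 0.684 0.646 -3.383
v 0.962 0.437 -2.845
v -0.707 0.445 -1.98
v -0.984 0.654 -2.517
v 0.974 0.768 -2.825
v -0.695 0.776 -1.96
v 0.909 1.066 -2.955
v -0.76 1.074 -2.089
v 0.783 1.251 -3.199
v -0.886 1.259 -2.333
v 0.631 1.274 -3.492
v -1.038 1.282 -2.627
v 0.493 1.129 -3.756
v -1.176 1.137 -2.891
v 0.407 0.855 -3.92
v -1.262 0.863 -3.055
v 0.395 0.524 -3.94
v -1.274 0.532 -3.075
v 0.46 0.226 -3.811
v -1.209 0.234 -2.945
v 0.586 0.041 -3.567
v -1.083 0.049 -2.701
v 0.738 0.018 -3.273
v -0.931 0.026 -2.408
v 0.876 0.163 -3.009
v -0.793 0.171 -2.144
v -3.729 -1.496 0.812
v -3.259 -1.819 -0.046
v -2.401 -3.107 0.91
v -2.871 -2.784 1.768
v -2.848 -1.263 0.333
v -1.989 -2.552 1.289
v -2.952 -0.844 0.993
v -2.094 -2.133 1.948
v -3.512 -0.806 1.546
v -2.654 -2.095 2.502
v -4.199 -1.173 1.67
v -3.341 -2.461 2.626
v -4.611 -1.728 1.291
v -3.752 -3.017 2.247
v -4.506 -2.147 0.632
v -3.648 -3.436 1.587
v -3.946 -2.185 0.078
v -3.088 -3.474 1.034
v -3.378 -0.704 -2.946
v -3.115 -0.5 -3.384
v -2.422 -0.536 -2.294
v -3.317 -0.203 -3.165
v -3.555 -0.2 -2.817
v -3.689 -0.492 -2.545
v -3.641 -0.908 -2.508
v -3.439 -1.205 -2.728
v -3.201 -1.209 -3.075
v -3.067 -0.917 -3.347
f 1 38 17
f 38 12 41
f 17 41 6
f 38 41 17
f 1 17 13
f 17 6 18
f 13 18 2
f 17 18 13
f 1 13 22
f 13 2 23
f 22 23 8
f 13 23 22
f 1 22 34
f 22 8 37
f 34 37 11
f 22 37 34
f 1 34 38
f 34 11 42
f 38 42 12
f 34 42 38
f 2 18 29
f 18 6 32
f 29 32 10
f 18 32 29
f 6 41 19
f 41 12 40
f 19 40 5
f 41 40 19
f 12 42 39
f 42 11 35
f 39 35 3
f 42 35 39
f 11 37 36
f 37 8 24
f 36 24 7
f 37 24 36
f 8 23 28
f 23 2 25
f 28 25 9
f 23 25 28
f 4 30 16
f 30 10 31
f 16 31 5
f 30 31 16
f 4 16 14
f 16 5 15
f 14 15 3
f 16 15 14
f 4 14 21
f 14 3 20
f 21 20 7
f 14 20 21
f 4 21 26
f 21 7 27
f 26 27 9
f 21 27 26
f 4 26 30
f 26 9 33
f 30 33 10
f 26 33 30
f 5 31 19
f 31 10 32
f 19 32 6
f 31 32 19
f 3 15 39
f 15 5 40
f 39 40 12
f 15 40 39
f 7 20 36
f 20 3 35
f 36 35 11
f 20 35 36
f 9 27 28
f 27 7 24
f 28 24 8
f 27 24 28
f 10 33 29
f 33 9 25
f 29 25 2
f 33 25 29
f 44 46 43
f 47 44 43
f 43 46 45
f 45 47 43
f 44 50 46
f 48 44 47
f 48 50 44
f 46 50 45
f 49 47 45
f 45 50 49
f 49 48 47
f 50 48 49
f 52 51 55
f 52 55 53
f 53 55 56
f 53 56 54
f 55 51 57
f 55 57 56
f 56 57 58
f 56 58 54
f 57 51 59
f 57 59 58
f 58 59 60
f 58 60 54
f 59 51 61
f 59 61 60
f 60 61 62
f 60 62 54
f 61 51 63
f 61 63 62
f 62 63 64
f 62 64 54
f 63 51 65
f 63 65 64
f 64 65 66
f 64 66 54
f 65 51 67
f 65 67 66
f 66 67 68
f 66 68 54
f 67 51 69
f 67 69 68
f 68 69 70
f 68 70 54
f 69 51 71
f 69 71 70
f 70 71 72
f 70 72 54
f 71 51 73
f 71 73 72
f 72 73 74
f 72 74 54
f 73 51 75
f 73 75 74
f 74 75 76
f 74 76 54
f 75 51 52
f 75 52 76
f 76 52 53
f 76 53 54
f 78 77 81
f 78 81 79
f 79 81 82
f 79 82 80
f 81 77 83
f 81 83 82
f 82 83 84
f 82 84 80
f 83 77 85
f 83 85 84
f 84 85 86
f 84 86 80
f 85 77 87
f 85 87 86
f 86 87 88
f 86 88 80
f 87 77 89
f 87 89 88
f 88 89 90
f 88 90 80
f 89 77 91
f 89 91 90
f 90 91 92
f 90 92 80
f 91 77 93
f 91 93 92
f 92 93 94
f 92 94 80
f 93 77 78
f 93 78 94
f 94 78 79
f 94 79 80
f 96 95 98
f 96 98 97
f 98 95 99
f 98 99 97
f 99 95 100
f 99 100 97
f 100 95 101
f 100 101 97
f 101 95 102
f 101 102 97
f 102 95 103
f 102 103 97
f 103 95 104
f 103 104 97
f 104 95 96
f 104 96 97



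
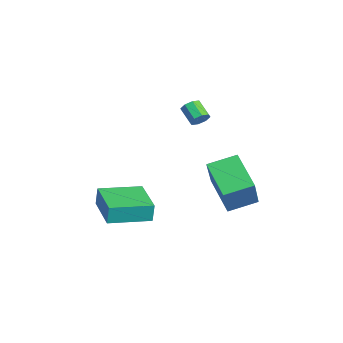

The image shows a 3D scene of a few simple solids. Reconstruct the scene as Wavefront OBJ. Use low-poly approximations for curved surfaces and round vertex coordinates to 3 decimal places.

v -0.937 1.49 -2.833
v 0.154 1.03 -1.027
v -1.02 2.957 -2.409
v 0.071 2.497 -0.603
v 0.889 1.883 -3.837
v 1.98 1.423 -2.031
v 0.806 3.35 -3.413
v 1.897 2.89 -1.607
v -1.166 1.007 1.19
v -0.875 1.038 1.631
v -1.663 0.743 2.172
v -1.954 0.713 1.73
v -1.064 1.387 1.546
v -1.852 1.092 2.086
v -1.313 1.513 1.251
v -2.101 1.218 1.792
v -1.476 1.343 0.921
v -2.264 1.048 1.462
v -1.457 0.977 0.748
v -2.245 0.682 1.289
v -1.268 0.628 0.834
v -2.056 0.333 1.374
v -1.019 0.502 1.128
v -1.807 0.207 1.669
v -0.856 0.672 1.458
v -1.644 0.377 1.999
v 1.17 -4.235 -2.391
v 1.171 -4.14 -1.426
v 0.987 -2.184 -2.593
v 0.988 -2.088 -1.628
v 3.252 -4.052 -2.412
v 3.253 -3.956 -1.447
v 3.069 -2 -2.614
v 3.07 -1.905 -1.649
f 2 4 1
f 5 2 1
f 1 4 3
f 3 5 1
f 2 8 4
f 6 2 5
f 6 8 2
f 4 8 3
f 7 5 3
f 3 8 7
f 7 6 5
f 8 6 7
f 10 9 13
f 10 13 11
f 11 13 14
f 11 14 12
f 13 9 15
f 13 15 14
f 14 15 16
f 14 16 12
f 15 9 17
f 15 17 16
f 16 17 18
f 16 18 12
f 17 9 19
f 17 19 18
f 18 19 20
f 18 20 12
f 19 9 21
f 19 21 20
f 20 21 22
f 20 22 12
f 21 9 23
f 21 23 22
f 22 23 24
f 22 24 12
f 23 9 25
f 23 25 24
f 24 25 26
f 24 26 12
f 25 9 10
f 25 10 26
f 26 10 11
f 26 11 12
f 28 30 27
f 31 28 27
f 27 30 29
f 29 31 27
f 28 34 30
f 32 28 31
f 32 34 28
f 30 34 29
f 33 31 29
f 29 34 33
f 33 32 31
f 34 32 33



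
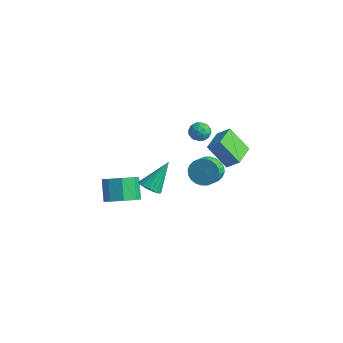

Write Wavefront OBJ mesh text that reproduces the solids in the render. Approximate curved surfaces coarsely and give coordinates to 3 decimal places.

v -1.341 0.181 3.028
v -0.758 0.354 2.766
v -0.842 -0.494 3.694
v -0.259 -0.321 3.432
v -0.599 0.113 3.798
v -0.908 0.531 3.387
v -0.692 -0.671 3.073
v -1.001 -0.253 2.662
v -0.357 -0.172 2.794
v -0.299 0.312 3.242
v -1.301 -0.452 3.218
v -1.243 0.032 3.666
v -1.094 0.327 2.839
v -0.506 -0.467 3.621
v -0.706 -0.211 3.837
v -0.364 -0.11 3.683
v -1.181 0.431 3.203
v -0.839 0.532 3.049
v -0.745 0.391 3.656
v -0.761 -0.672 3.411
v -0.419 -0.571 3.257
v -1.236 -0.03 2.777
v -0.894 0.071 2.623
v -0.855 -0.531 2.804
v -0.515 0.119 2.701
v -0.221 -0.278 3.092
v -0.476 -0.483 2.882
v -0.658 -0.238 2.64
v -0.481 0.404 2.964
v -0.187 0.007 3.356
v -0.387 0.262 3.571
v -0.569 0.508 3.329
v -0.245 0.094 2.981
v -1.413 -0.147 3.104
v -1.119 -0.544 3.496
v -1.031 -0.648 3.131
v -1.213 -0.402 2.889
v -1.379 0.138 3.368
v -1.085 -0.259 3.759
v -0.942 0.098 3.82
v -1.124 0.343 3.578
v -1.355 -0.234 3.479
v -2.258 -4.209 -1.285
v -1.405 -3.902 -0.863
v -2.149 -3.445 0.307
v -3.002 -3.751 -0.115
v -1.735 -3.356 -1.286
v -2.479 -2.899 -0.116
v -2.372 -3.31 -1.708
v -3.115 -2.852 -0.538
v -2.942 -3.79 -1.883
v -3.685 -3.333 -0.713
v -3.111 -4.515 -1.707
v -3.855 -4.058 -0.537
v -2.781 -5.061 -1.284
v -3.525 -4.604 -0.114
v -2.145 -5.108 -0.862
v -2.888 -4.65 0.308
v -1.575 -4.627 -0.687
v -2.318 -4.17 0.483
v -1.877 2.06 1.526
v -1.24 2.43 2.127
v -0.914 2.641 0.147
v -0.278 3.012 0.747
v -1.042 0.648 1.513
v -0.406 1.019 2.113
v -0.08 1.23 0.133
v 0.557 1.6 0.734
v -0.762 -3.516 0.338
v -0.187 -3.854 0.55
v -0.638 -2.324 1.902
v -0.075 -3.645 0.382
v -0.082 -3.413 0.206
v -0.207 -3.199 0.053
v -0.427 -3.04 -0.051
v -0.706 -2.963 -0.088
v -0.994 -2.981 -0.051
v -1.242 -3.093 0.054
v -1.407 -3.277 0.207
v -1.46 -3.502 0.383
v -1.393 -3.73 0.551
v -1.217 -3.921 0.683
v -0.962 -4.042 0.754
v -0.672 -4.071 0.754
v -0.398 -4.005 0.682
v -4.164 3.439 -3.446
v -3.637 3.329 -4.217
v -3.17 2.532 -3.785
v -3.696 2.641 -3.014
v -3.429 3.558 -4.02
v -2.962 2.761 -3.588
v -3.332 3.769 -3.736
v -2.865 2.971 -3.304
v -3.362 3.929 -3.407
v -2.895 3.132 -2.975
v -3.514 4.015 -3.085
v -3.047 3.217 -2.653
v -3.765 4.013 -2.817
v -3.298 3.215 -2.385
v -4.077 3.923 -2.645
v -3.61 3.126 -2.213
v -4.401 3.76 -2.595
v -3.934 2.963 -2.163
v -4.69 3.548 -2.675
v -4.223 2.751 -2.243
v -4.898 3.319 -2.872
v -4.431 2.522 -2.44
v -4.995 3.109 -3.156
v -4.528 2.311 -2.724
v -4.965 2.948 -3.485
v -4.498 2.151 -3.053
v -4.813 2.863 -3.807
v -4.346 2.065 -3.375
v -4.562 2.865 -4.075
v -4.095 2.067 -3.643
v -4.25 2.954 -4.247
v -3.783 2.157 -3.815
v -3.926 3.117 -4.297
v -3.459 2.32 -3.865
f 1 38 17
f 38 12 41
f 17 41 6
f 38 41 17
f 1 17 13
f 17 6 18
f 13 18 2
f 17 18 13
f 1 13 22
f 13 2 23
f 22 23 8
f 13 23 22
f 1 22 34
f 22 8 37
f 34 37 11
f 22 37 34
f 1 34 38
f 34 11 42
f 38 42 12
f 34 42 38
f 2 18 29
f 18 6 32
f 29 32 10
f 18 32 29
f 6 41 19
f 41 12 40
f 19 40 5
f 41 40 19
f 12 42 39
f 42 11 35
f 39 35 3
f 42 35 39
f 11 37 36
f 37 8 24
f 36 24 7
f 37 24 36
f 8 23 28
f 23 2 25
f 28 25 9
f 23 25 28
f 4 30 16
f 30 10 31
f 16 31 5
f 30 31 16
f 4 16 14
f 16 5 15
f 14 15 3
f 16 15 14
f 4 14 21
f 14 3 20
f 21 20 7
f 14 20 21
f 4 21 26
f 21 7 27
f 26 27 9
f 21 27 26
f 4 26 30
f 26 9 33
f 30 33 10
f 26 33 30
f 5 31 19
f 31 10 32
f 19 32 6
f 31 32 19
f 3 15 39
f 15 5 40
f 39 40 12
f 15 40 39
f 7 20 36
f 20 3 35
f 36 35 11
f 20 35 36
f 9 27 28
f 27 7 24
f 28 24 8
f 27 24 28
f 10 33 29
f 33 9 25
f 29 25 2
f 33 25 29
f 44 43 47
f 44 47 45
f 45 47 48
f 45 48 46
f 47 43 49
f 47 49 48
f 48 49 50
f 48 50 46
f 49 43 51
f 49 51 50
f 50 51 52
f 50 52 46
f 51 43 53
f 51 53 52
f 52 53 54
f 52 54 46
f 53 43 55
f 53 55 54
f 54 55 56
f 54 56 46
f 55 43 57
f 55 57 56
f 56 57 58
f 56 58 46
f 57 43 59
f 57 59 58
f 58 59 60
f 58 60 46
f 59 43 44
f 59 44 60
f 60 44 45
f 60 45 46
f 62 64 61
f 65 62 61
f 61 64 63
f 63 65 61
f 62 68 64
f 66 62 65
f 66 68 62
f 64 68 63
f 67 65 63
f 63 68 67
f 67 66 65
f 68 66 67
f 70 69 72
f 70 72 71
f 72 69 73
f 72 73 71
f 73 69 74
f 73 74 71
f 74 69 75
f 74 75 71
f 75 69 76
f 75 76 71
f 76 69 77
f 76 77 71
f 77 69 78
f 77 78 71
f 78 69 79
f 78 79 71
f 79 69 80
f 79 80 71
f 80 69 81
f 80 81 71
f 81 69 82
f 81 82 71
f 82 69 83
f 82 83 71
f 83 69 84
f 83 84 71
f 84 69 85
f 84 85 71
f 85 69 70
f 85 70 71
f 87 86 90
f 87 90 88
f 88 90 91
f 88 91 89
f 90 86 92
f 90 92 91
f 91 92 93
f 91 93 89
f 92 86 94
f 92 94 93
f 93 94 95
f 93 95 89
f 94 86 96
f 94 96 95
f 95 96 97
f 95 97 89
f 96 86 98
f 96 98 97
f 97 98 99
f 97 99 89
f 98 86 100
f 98 100 99
f 99 100 101
f 99 101 89
f 100 86 102
f 100 102 101
f 101 102 103
f 101 103 89
f 102 86 104
f 102 104 103
f 103 104 105
f 103 105 89
f 104 86 106
f 104 106 105
f 105 106 107
f 105 107 89
f 106 86 108
f 106 108 107
f 107 108 109
f 107 109 89
f 108 86 110
f 108 110 109
f 109 110 111
f 109 111 89
f 110 86 112
f 110 112 111
f 111 112 113
f 111 113 89
f 112 86 114
f 112 114 113
f 113 114 115
f 113 115 89
f 114 86 116
f 114 116 115
f 115 116 117
f 115 117 89
f 116 86 118
f 116 118 117
f 117 118 119
f 117 119 89
f 118 86 87
f 118 87 119
f 119 87 88
f 119 88 89



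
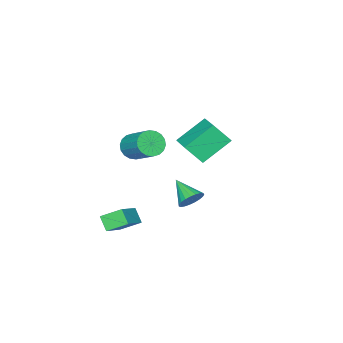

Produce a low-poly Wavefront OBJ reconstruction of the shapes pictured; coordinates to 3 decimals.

v 3.094 -0.816 -4.532
v 2.842 -1.467 -3.802
v 2.434 0.132 -3.913
v 2.183 -0.519 -3.183
v 4.757 -0.321 -3.517
v 4.506 -0.972 -2.787
v 4.098 0.627 -2.898
v 3.846 -0.024 -2.168
v -1.981 0.211 -0.811
v -1.42 -0.615 0.349
v -3.538 0.929 0.452
v -2.977 0.104 1.612
v -0.963 1.576 -0.332
v -0.402 0.751 0.828
v -2.52 2.295 0.931
v -1.959 1.469 2.091
v 3.352 0.46 2.622
v 4.128 0.447 2.329
v 4.545 1.947 3.365
v 3.768 1.96 3.658
v 3.952 0.663 2.086
v 4.369 2.163 3.122
v 3.658 0.839 1.95
v 4.074 2.339 2.986
v 3.302 0.94 1.947
v 3.719 2.44 2.983
v 2.957 0.946 2.077
v 3.373 2.446 3.113
v 2.689 0.856 2.316
v 3.106 2.356 3.352
v 2.553 0.687 2.615
v 2.97 2.187 3.651
v 2.575 0.473 2.915
v 2.992 1.973 3.951
v 2.751 0.257 3.158
v 3.168 1.757 4.194
v 3.046 0.081 3.294
v 3.462 1.581 4.33
v 3.401 -0.02 3.297
v 3.818 1.48 4.333
v 3.747 -0.026 3.167
v 4.163 1.474 4.203
v 4.014 0.064 2.928
v 4.431 1.564 3.964
v 4.15 0.233 2.629
v 4.567 1.733 3.665
v 1.865 3.052 -1.173
v 2.208 2.624 -1.714
v 1.515 1.728 -0.347
v 2.45 2.685 -1.514
v 2.591 2.81 -1.255
v 2.607 2.976 -0.981
v 2.494 3.156 -0.742
v 2.272 3.318 -0.576
v 1.98 3.433 -0.514
v 1.668 3.483 -0.566
v 1.39 3.458 -0.723
v 1.194 3.364 -0.958
v 1.114 3.215 -1.23
v 1.164 3.038 -1.492
v 1.335 2.864 -1.699
v 1.598 2.722 -1.816
v 1.906 2.637 -1.821
f 2 4 1
f 5 2 1
f 1 4 3
f 3 5 1
f 2 8 4
f 6 2 5
f 6 8 2
f 4 8 3
f 7 5 3
f 3 8 7
f 7 6 5
f 8 6 7
f 10 12 9
f 13 10 9
f 9 12 11
f 11 13 9
f 10 16 12
f 14 10 13
f 14 16 10
f 12 16 11
f 15 13 11
f 11 16 15
f 15 14 13
f 16 14 15
f 18 17 21
f 18 21 19
f 19 21 22
f 19 22 20
f 21 17 23
f 21 23 22
f 22 23 24
f 22 24 20
f 23 17 25
f 23 25 24
f 24 25 26
f 24 26 20
f 25 17 27
f 25 27 26
f 26 27 28
f 26 28 20
f 27 17 29
f 27 29 28
f 28 29 30
f 28 30 20
f 29 17 31
f 29 31 30
f 30 31 32
f 30 32 20
f 31 17 33
f 31 33 32
f 32 33 34
f 32 34 20
f 33 17 35
f 33 35 34
f 34 35 36
f 34 36 20
f 35 17 37
f 35 37 36
f 36 37 38
f 36 38 20
f 37 17 39
f 37 39 38
f 38 39 40
f 38 40 20
f 39 17 41
f 39 41 40
f 40 41 42
f 40 42 20
f 41 17 43
f 41 43 42
f 42 43 44
f 42 44 20
f 43 17 45
f 43 45 44
f 44 45 46
f 44 46 20
f 45 17 18
f 45 18 46
f 46 18 19
f 46 19 20
f 48 47 50
f 48 50 49
f 50 47 51
f 50 51 49
f 51 47 52
f 51 52 49
f 52 47 53
f 52 53 49
f 53 47 54
f 53 54 49
f 54 47 55
f 54 55 49
f 55 47 56
f 55 56 49
f 56 47 57
f 56 57 49
f 57 47 58
f 57 58 49
f 58 47 59
f 58 59 49
f 59 47 60
f 59 60 49
f 60 47 61
f 60 61 49
f 61 47 62
f 61 62 49
f 62 47 63
f 62 63 49
f 63 47 48
f 63 48 49



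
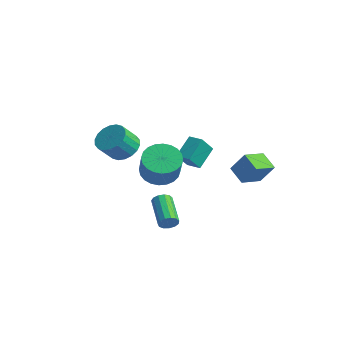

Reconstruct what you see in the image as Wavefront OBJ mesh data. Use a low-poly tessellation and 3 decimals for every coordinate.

v 3.068 -1.063 -2.807
v 3.371 -0.826 -2.442
v 1.895 -0.1 -1.688
v 1.592 -0.337 -2.053
v 3.349 -0.635 -2.67
v 1.872 0.091 -1.916
v 3.237 -0.579 -2.942
v 1.761 0.147 -2.188
v 3.072 -0.677 -3.171
v 1.596 0.049 -2.416
v 2.906 -0.898 -3.284
v 1.429 -0.172 -2.53
v 2.791 -1.171 -3.246
v 1.315 -0.445 -2.492
v 2.764 -1.41 -3.068
v 1.288 -0.684 -2.314
v 2.834 -1.538 -2.808
v 1.357 -0.812 -2.054
v 2.978 -1.516 -2.547
v 1.502 -0.79 -1.793
v 3.151 -1.35 -2.369
v 1.674 -0.624 -1.615
v 3.297 -1.093 -2.33
v 1.821 -0.367 -1.576
v 1.141 -2.233 2.01
v 1.592 -1.666 2.527
v 1.591 -2.52 3.466
v 1.139 -3.087 2.95
v 1.215 -1.577 2.607
v 1.214 -2.431 3.547
v 0.823 -1.618 2.57
v 0.822 -2.472 3.509
v 0.493 -1.78 2.421
v 0.492 -2.635 3.36
v 0.292 -2.033 2.191
v 0.291 -2.887 3.131
v 0.259 -2.325 1.926
v 0.258 -3.179 2.865
v 0.401 -2.598 1.677
v 0.4 -3.453 2.616
v 0.689 -2.8 1.494
v 0.688 -3.654 2.433
v 1.066 -2.889 1.413
v 1.065 -3.743 2.353
v 1.458 -2.848 1.451
v 1.457 -3.702 2.39
v 1.788 -2.685 1.6
v 1.787 -3.54 2.539
v 1.989 -2.433 1.829
v 1.988 -3.287 2.769
v 2.022 -2.141 2.095
v 2.021 -2.995 3.034
v 1.88 -1.867 2.344
v 1.879 -2.722 3.283
v 3.172 2.695 -0.173
v 3.857 3.019 0.944
v 3.092 3.964 -0.492
v 3.778 4.287 0.625
v 4.142 2.613 -0.745
v 4.828 2.936 0.372
v 4.063 3.881 -1.064
v 4.748 4.205 0.053
v -0.867 3.198 -1.704
v -0.731 2.368 -0.739
v -1.149 4.272 -0.74
v -1.013 3.442 0.224
v -0.047 3.378 -1.664
v 0.089 2.548 -0.7
v -0.329 4.452 -0.701
v -0.193 3.622 0.264
v 2.661 -1.283 0.746
v 3.255 -1.792 0.139
v 4.153 -2.327 1.468
v 3.559 -1.817 2.074
v 3.437 -1.452 0.154
v 4.334 -1.986 1.483
v 3.5 -1.085 0.258
v 4.398 -1.62 1.587
v 3.436 -0.749 0.437
v 4.333 -1.283 1.766
v 3.254 -0.494 0.663
v 4.151 -1.028 1.992
v 2.981 -0.359 0.901
v 3.879 -0.893 2.23
v 2.66 -0.365 1.116
v 3.557 -0.899 2.444
v 2.339 -0.51 1.274
v 3.237 -1.044 2.603
v 2.067 -0.773 1.352
v 2.965 -1.308 2.681
v 1.886 -1.114 1.337
v 2.783 -1.648 2.666
v 1.822 -1.48 1.233
v 2.72 -2.015 2.562
v 1.887 -1.817 1.054
v 2.784 -2.351 2.383
v 2.069 -2.072 0.828
v 2.966 -2.606 2.157
v 2.341 -2.207 0.59
v 3.239 -2.741 1.919
v 2.663 -2.201 0.376
v 3.56 -2.735 1.704
v 2.983 -2.056 0.217
v 3.881 -2.59 1.546
f 2 1 5
f 2 5 3
f 3 5 6
f 3 6 4
f 5 1 7
f 5 7 6
f 6 7 8
f 6 8 4
f 7 1 9
f 7 9 8
f 8 9 10
f 8 10 4
f 9 1 11
f 9 11 10
f 10 11 12
f 10 12 4
f 11 1 13
f 11 13 12
f 12 13 14
f 12 14 4
f 13 1 15
f 13 15 14
f 14 15 16
f 14 16 4
f 15 1 17
f 15 17 16
f 16 17 18
f 16 18 4
f 17 1 19
f 17 19 18
f 18 19 20
f 18 20 4
f 19 1 21
f 19 21 20
f 20 21 22
f 20 22 4
f 21 1 23
f 21 23 22
f 22 23 24
f 22 24 4
f 23 1 2
f 23 2 24
f 24 2 3
f 24 3 4
f 26 25 29
f 26 29 27
f 27 29 30
f 27 30 28
f 29 25 31
f 29 31 30
f 30 31 32
f 30 32 28
f 31 25 33
f 31 33 32
f 32 33 34
f 32 34 28
f 33 25 35
f 33 35 34
f 34 35 36
f 34 36 28
f 35 25 37
f 35 37 36
f 36 37 38
f 36 38 28
f 37 25 39
f 37 39 38
f 38 39 40
f 38 40 28
f 39 25 41
f 39 41 40
f 40 41 42
f 40 42 28
f 41 25 43
f 41 43 42
f 42 43 44
f 42 44 28
f 43 25 45
f 43 45 44
f 44 45 46
f 44 46 28
f 45 25 47
f 45 47 46
f 46 47 48
f 46 48 28
f 47 25 49
f 47 49 48
f 48 49 50
f 48 50 28
f 49 25 51
f 49 51 50
f 50 51 52
f 50 52 28
f 51 25 53
f 51 53 52
f 52 53 54
f 52 54 28
f 53 25 26
f 53 26 54
f 54 26 27
f 54 27 28
f 56 58 55
f 59 56 55
f 55 58 57
f 57 59 55
f 56 62 58
f 60 56 59
f 60 62 56
f 58 62 57
f 61 59 57
f 57 62 61
f 61 60 59
f 62 60 61
f 64 66 63
f 67 64 63
f 63 66 65
f 65 67 63
f 64 70 66
f 68 64 67
f 68 70 64
f 66 70 65
f 69 67 65
f 65 70 69
f 69 68 67
f 70 68 69
f 72 71 75
f 72 75 73
f 73 75 76
f 73 76 74
f 75 71 77
f 75 77 76
f 76 77 78
f 76 78 74
f 77 71 79
f 77 79 78
f 78 79 80
f 78 80 74
f 79 71 81
f 79 81 80
f 80 81 82
f 80 82 74
f 81 71 83
f 81 83 82
f 82 83 84
f 82 84 74
f 83 71 85
f 83 85 84
f 84 85 86
f 84 86 74
f 85 71 87
f 85 87 86
f 86 87 88
f 86 88 74
f 87 71 89
f 87 89 88
f 88 89 90
f 88 90 74
f 89 71 91
f 89 91 90
f 90 91 92
f 90 92 74
f 91 71 93
f 91 93 92
f 92 93 94
f 92 94 74
f 93 71 95
f 93 95 94
f 94 95 96
f 94 96 74
f 95 71 97
f 95 97 96
f 96 97 98
f 96 98 74
f 97 71 99
f 97 99 98
f 98 99 100
f 98 100 74
f 99 71 101
f 99 101 100
f 100 101 102
f 100 102 74
f 101 71 103
f 101 103 102
f 102 103 104
f 102 104 74
f 103 71 72
f 103 72 104
f 104 72 73
f 104 73 74



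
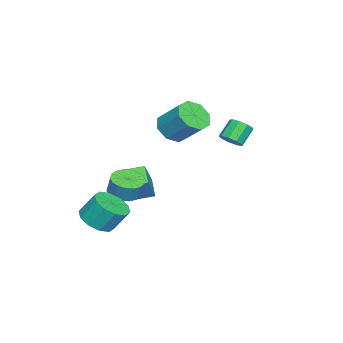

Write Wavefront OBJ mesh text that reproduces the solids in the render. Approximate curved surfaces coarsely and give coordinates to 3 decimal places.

v -0.748 -3.863 -0.778
v -0.085 -4.379 -0.77
v 0.111 -4.112 0.205
v -0.552 -3.597 0.198
v 0.062 -4.056 -0.888
v 0.258 -3.79 0.087
v 0.049 -3.695 -0.984
v 0.245 -3.428 -0.009
v -0.123 -3.367 -1.039
v 0.074 -3.101 -0.064
v -0.418 -3.138 -1.042
v -0.221 -2.871 -0.067
v -0.778 -3.052 -0.993
v -0.582 -2.785 -0.018
v -1.133 -3.127 -0.902
v -0.937 -2.86 0.074
v -1.411 -3.348 -0.785
v -1.215 -3.081 0.19
v -1.558 -3.67 -0.667
v -1.362 -3.404 0.308
v -1.545 -4.032 -0.571
v -1.349 -3.765 0.404
v -1.374 -4.359 -0.516
v -1.177 -4.093 0.459
v -1.079 -4.589 -0.513
v -0.882 -4.322 0.462
v -0.718 -4.675 -0.562
v -0.522 -4.408 0.413
v -0.363 -4.6 -0.654
v -0.167 -4.333 0.322
v -3.715 -2.475 2.381
v -2.798 -2.487 2.064
v -2.368 -1.257 3.263
v -3.285 -1.245 3.579
v -3.216 -1.99 1.705
v -2.786 -0.76 2.904
v -3.926 -1.777 1.741
v -3.497 -0.548 2.94
v -4.513 -1.973 2.152
v -4.083 -0.744 3.351
v -4.632 -2.463 2.697
v -4.202 -1.233 3.896
v -4.214 -2.96 3.056
v -3.784 -1.73 4.255
v -3.503 -3.172 3.02
v -3.074 -1.943 4.219
v -2.917 -2.976 2.609
v -2.487 -1.747 3.808
v -2.284 -4.169 -2.176
v -3.122 -4.641 -1.527
v -2.707 -3.018 -1.886
v -3.545 -3.49 -1.237
v -1.195 -4.13 -0.743
v -2.033 -4.602 -0.094
v -1.618 -2.979 -0.453
v -2.456 -3.451 0.196
v 2.175 -4.119 -1.262
v 2.903 -4.612 -0.853
v 2.773 -3.875 0.27
v 2.045 -3.381 -0.138
v 3.137 -4.139 -1.137
v 3.006 -3.402 -0.013
v 3.003 -3.658 -1.468
v 2.873 -2.92 -0.345
v 2.553 -3.352 -1.721
v 2.423 -2.615 -0.597
v 1.959 -3.34 -1.798
v 1.828 -2.603 -0.675
v 1.447 -3.625 -1.67
v 1.317 -2.888 -0.547
v 1.214 -4.098 -1.387
v 1.083 -3.361 -0.263
v 1.347 -4.58 -1.055
v 1.217 -3.842 0.068
v 1.797 -4.885 -0.803
v 1.667 -4.148 0.321
v 2.392 -4.897 -0.725
v 2.261 -4.16 0.398
v -0.417 1.452 3.535
v -0.011 1.855 3.747
v -0.716 2.15 4.537
v -1.123 1.748 4.325
v -0.256 2.036 3.461
v -0.961 2.331 4.252
v -0.576 1.944 3.21
v -1.281 2.239 4.001
v -0.822 1.622 3.111
v -1.527 1.917 3.901
v -0.879 1.22 3.21
v -1.584 1.516 4.001
v -0.72 0.928 3.461
v -1.425 1.223 4.252
v -0.419 0.88 3.747
v -1.124 1.176 4.537
v -0.118 1.101 3.933
v -0.823 1.396 4.724
v 0.043 1.486 3.933
v -0.662 1.781 4.724
f 2 1 5
f 2 5 3
f 3 5 6
f 3 6 4
f 5 1 7
f 5 7 6
f 6 7 8
f 6 8 4
f 7 1 9
f 7 9 8
f 8 9 10
f 8 10 4
f 9 1 11
f 9 11 10
f 10 11 12
f 10 12 4
f 11 1 13
f 11 13 12
f 12 13 14
f 12 14 4
f 13 1 15
f 13 15 14
f 14 15 16
f 14 16 4
f 15 1 17
f 15 17 16
f 16 17 18
f 16 18 4
f 17 1 19
f 17 19 18
f 18 19 20
f 18 20 4
f 19 1 21
f 19 21 20
f 20 21 22
f 20 22 4
f 21 1 23
f 21 23 22
f 22 23 24
f 22 24 4
f 23 1 25
f 23 25 24
f 24 25 26
f 24 26 4
f 25 1 27
f 25 27 26
f 26 27 28
f 26 28 4
f 27 1 29
f 27 29 28
f 28 29 30
f 28 30 4
f 29 1 2
f 29 2 30
f 30 2 3
f 30 3 4
f 32 31 35
f 32 35 33
f 33 35 36
f 33 36 34
f 35 31 37
f 35 37 36
f 36 37 38
f 36 38 34
f 37 31 39
f 37 39 38
f 38 39 40
f 38 40 34
f 39 31 41
f 39 41 40
f 40 41 42
f 40 42 34
f 41 31 43
f 41 43 42
f 42 43 44
f 42 44 34
f 43 31 45
f 43 45 44
f 44 45 46
f 44 46 34
f 45 31 47
f 45 47 46
f 46 47 48
f 46 48 34
f 47 31 32
f 47 32 48
f 48 32 33
f 48 33 34
f 50 52 49
f 53 50 49
f 49 52 51
f 51 53 49
f 50 56 52
f 54 50 53
f 54 56 50
f 52 56 51
f 55 53 51
f 51 56 55
f 55 54 53
f 56 54 55
f 58 57 61
f 58 61 59
f 59 61 62
f 59 62 60
f 61 57 63
f 61 63 62
f 62 63 64
f 62 64 60
f 63 57 65
f 63 65 64
f 64 65 66
f 64 66 60
f 65 57 67
f 65 67 66
f 66 67 68
f 66 68 60
f 67 57 69
f 67 69 68
f 68 69 70
f 68 70 60
f 69 57 71
f 69 71 70
f 70 71 72
f 70 72 60
f 71 57 73
f 71 73 72
f 72 73 74
f 72 74 60
f 73 57 75
f 73 75 74
f 74 75 76
f 74 76 60
f 75 57 77
f 75 77 76
f 76 77 78
f 76 78 60
f 77 57 58
f 77 58 78
f 78 58 59
f 78 59 60
f 80 79 83
f 80 83 81
f 81 83 84
f 81 84 82
f 83 79 85
f 83 85 84
f 84 85 86
f 84 86 82
f 85 79 87
f 85 87 86
f 86 87 88
f 86 88 82
f 87 79 89
f 87 89 88
f 88 89 90
f 88 90 82
f 89 79 91
f 89 91 90
f 90 91 92
f 90 92 82
f 91 79 93
f 91 93 92
f 92 93 94
f 92 94 82
f 93 79 95
f 93 95 94
f 94 95 96
f 94 96 82
f 95 79 97
f 95 97 96
f 96 97 98
f 96 98 82
f 97 79 80
f 97 80 98
f 98 80 81
f 98 81 82



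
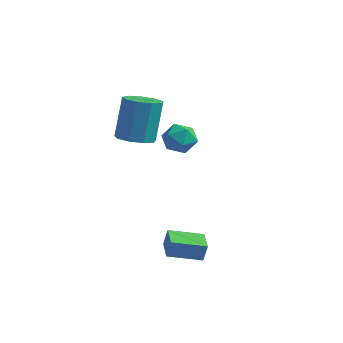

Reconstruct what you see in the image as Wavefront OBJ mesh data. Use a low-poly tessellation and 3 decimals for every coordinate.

v -1.191 -1.439 0.233
v -0.528 -0.849 0.032
v -0.606 -0.071 2.067
v -1.269 -0.661 2.267
v -1.083 -0.594 -0.087
v -1.161 0.185 1.948
v -1.689 -0.734 -0.056
v -1.767 0.044 1.978
v -2.061 -1.205 0.109
v -2.14 -0.426 2.144
v -2.027 -1.785 0.333
v -2.105 -1.006 2.367
v -1.601 -2.203 0.509
v -1.679 -1.424 2.544
v -0.984 -2.264 0.556
v -1.062 -1.485 2.591
v -0.463 -1.939 0.452
v -0.541 -1.161 2.487
v -0.283 -1.381 0.245
v -0.361 -0.602 2.28
v 1.572 -3.672 -4.226
v 1.702 -3.525 -3.409
v 2.806 -2.754 -4.587
v 2.936 -2.607 -3.771
v 2.304 -4.633 -4.169
v 2.434 -4.486 -3.353
v 3.538 -3.715 -4.531
v 3.668 -3.568 -3.714
v -1.447 1.137 -0.949
v -1.035 1.547 -0.271
v -0.205 1.113 -1.689
v 0.207 1.523 -1.011
v -0.075 0.68 -0.917
v -0.843 0.695 -0.46
v -0.397 1.965 -1.5
v -1.165 1.98 -1.043
v -0.386 2.059 -0.611
v -0.187 1.266 -0.251
v -1.053 1.394 -1.709
v -0.854 0.601 -1.349
f 2 1 5
f 2 5 3
f 3 5 6
f 3 6 4
f 5 1 7
f 5 7 6
f 6 7 8
f 6 8 4
f 7 1 9
f 7 9 8
f 8 9 10
f 8 10 4
f 9 1 11
f 9 11 10
f 10 11 12
f 10 12 4
f 11 1 13
f 11 13 12
f 12 13 14
f 12 14 4
f 13 1 15
f 13 15 14
f 14 15 16
f 14 16 4
f 15 1 17
f 15 17 16
f 16 17 18
f 16 18 4
f 17 1 19
f 17 19 18
f 18 19 20
f 18 20 4
f 19 1 2
f 19 2 20
f 20 2 3
f 20 3 4
f 22 24 21
f 25 22 21
f 21 24 23
f 23 25 21
f 22 28 24
f 26 22 25
f 26 28 22
f 24 28 23
f 27 25 23
f 23 28 27
f 27 26 25
f 28 26 27
f 29 40 34
f 29 34 30
f 29 30 36
f 29 36 39
f 29 39 40
f 30 34 38
f 34 40 33
f 40 39 31
f 39 36 35
f 36 30 37
f 32 38 33
f 32 33 31
f 32 31 35
f 32 35 37
f 32 37 38
f 33 38 34
f 31 33 40
f 35 31 39
f 37 35 36
f 38 37 30

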